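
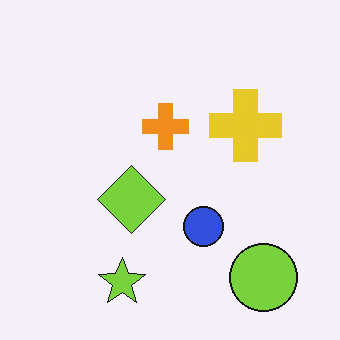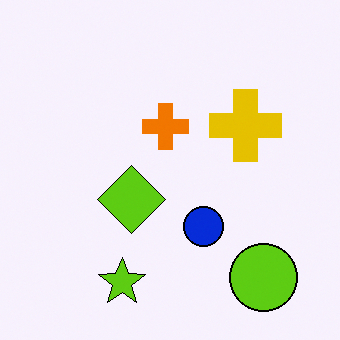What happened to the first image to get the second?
It was given slightly increased contrast.

Tones are pushed away from mid-grey across the whole image — a global contrast change.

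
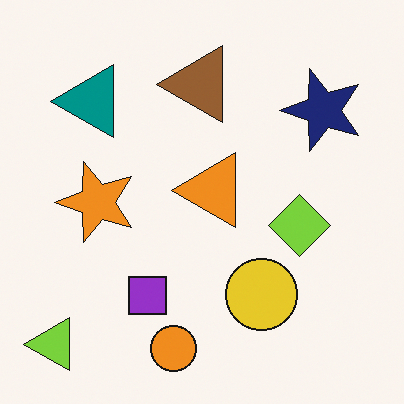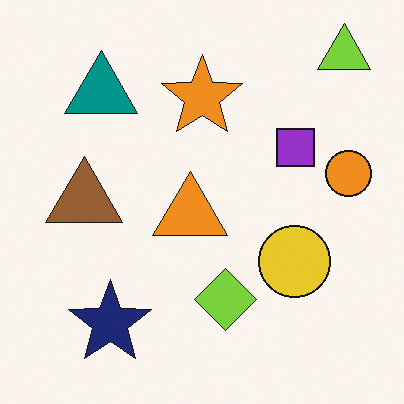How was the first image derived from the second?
The first image is the second transposed (reflected across the top-left ↔ bottom-right diagonal).

Shapes have swapped their row and column positions — what was in the top-right is now in the bottom-left — a diagonal reflection.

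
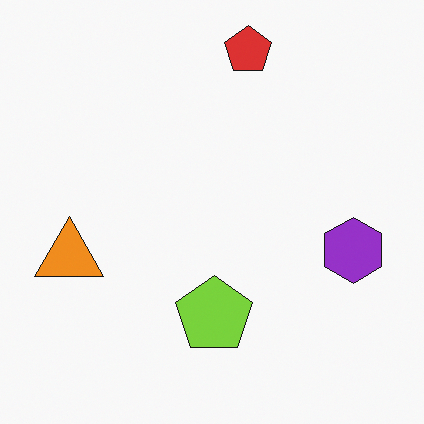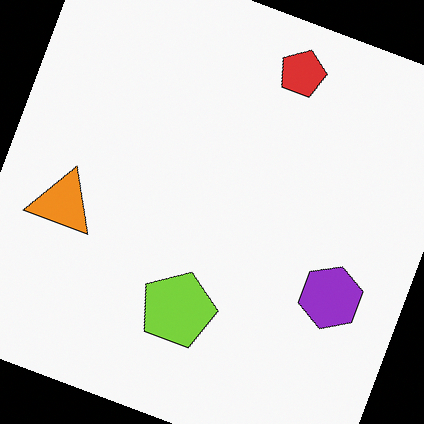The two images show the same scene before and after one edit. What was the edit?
The second image is the first rotated clockwise by a clearly visible amount.

Every shape is tilted by the same angle and the image corners show triangular fill wedges — a whole-image rotation by a non-right angle.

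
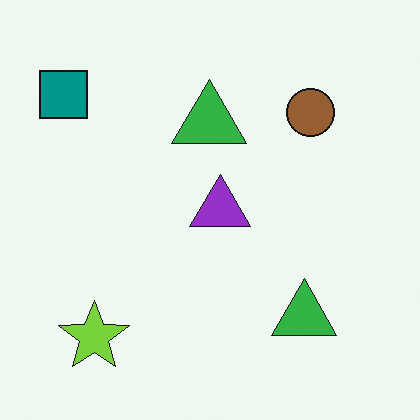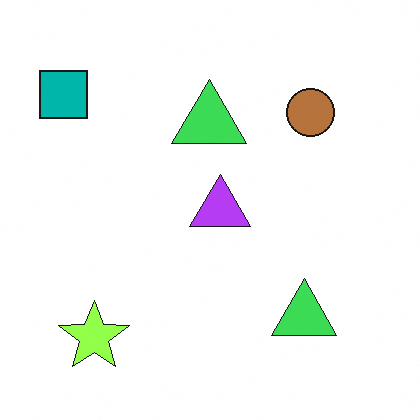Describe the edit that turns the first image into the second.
This is the original image slightly brightened.

Every pixel — background and shapes alike — is uniformly brightened.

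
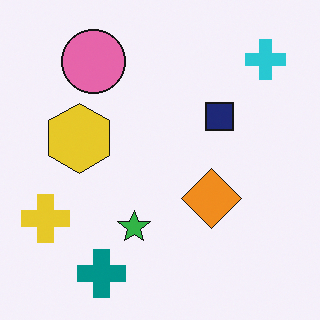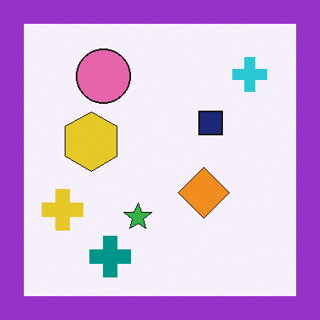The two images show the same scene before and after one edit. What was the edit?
This is the original image framed with a purple border.

A solid purple frame runs around the edge of the second image, with the content slightly shrunk inside it.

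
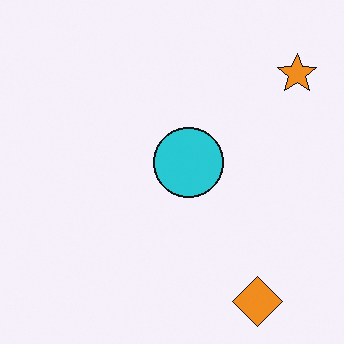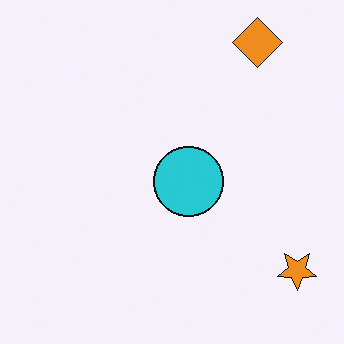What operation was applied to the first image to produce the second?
The second image is the first flipped vertically (top ↔ bottom).

The orange diamond is in the bottom-right of the first image and the top-right of the second — shapes on opposite sides of the horizontal midline have swapped in a mirror flip.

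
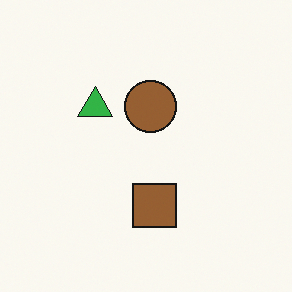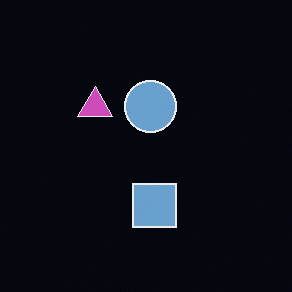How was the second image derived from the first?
The second image is the first color-inverted (negative).

The light background has become dark and every shape's color is its complement — a photographic negative.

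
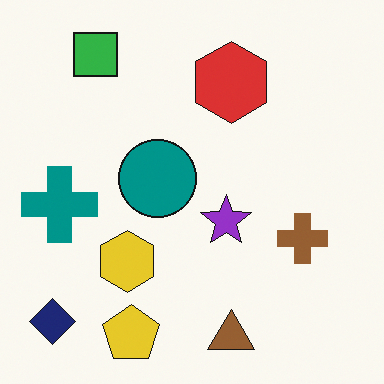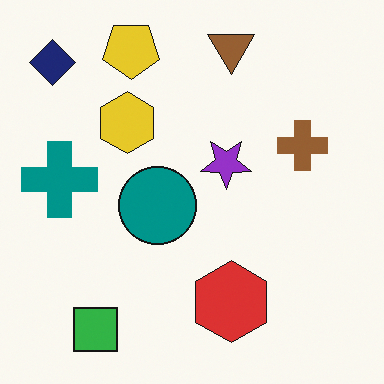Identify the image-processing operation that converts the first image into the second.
This is the original image flipped vertically (top ↔ bottom).

The brown triangle is in the bottom of the first image and the top of the second — shapes on opposite sides of the horizontal midline have swapped in a mirror flip.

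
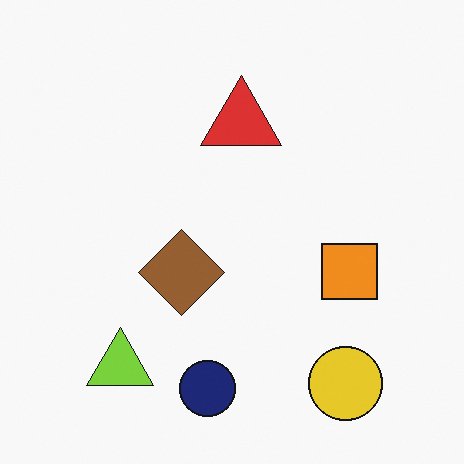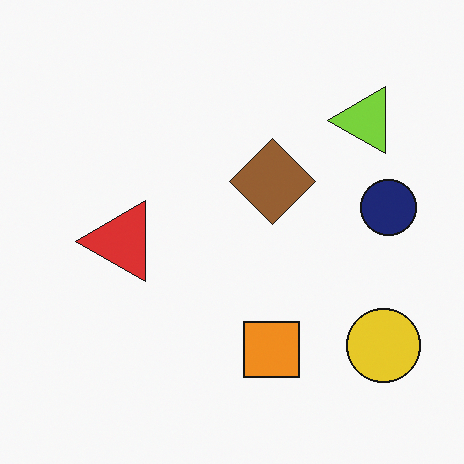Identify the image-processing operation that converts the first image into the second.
Transposed (reflected across the top-left ↔ bottom-right diagonal).

Shapes have swapped their row and column positions — what was in the top-right is now in the bottom-left — a diagonal reflection.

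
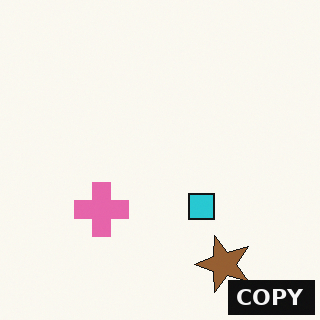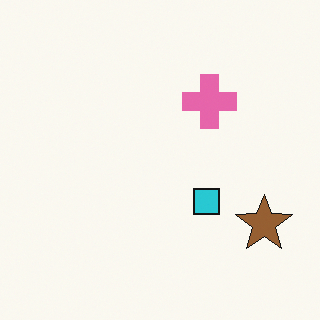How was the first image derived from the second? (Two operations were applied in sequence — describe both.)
The transformation is: transposed (reflected across the top-left ↔ bottom-right diagonal), then watermarked with the text "COPY" in the lower-right corner.

Shapes have swapped their row and column positions — what was in the top-right is now in the bottom-left — a diagonal reflection. A dark label reading "COPY" appears in the lower-right corner.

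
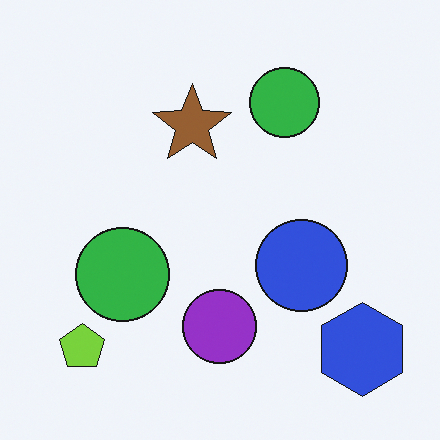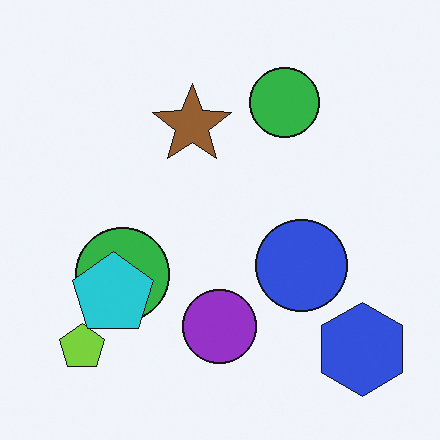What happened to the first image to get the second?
The second image is the first overlaid with an additional cyan pentagon.

A cyan pentagon appears in the second image that is absent from the first.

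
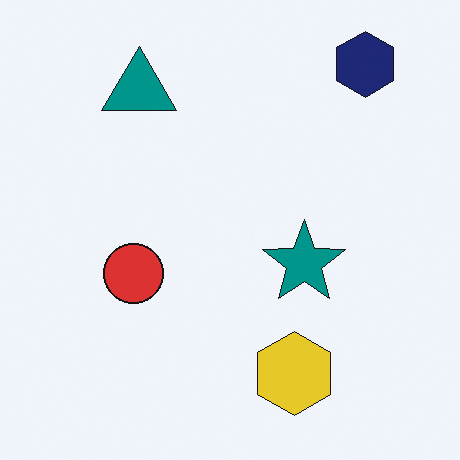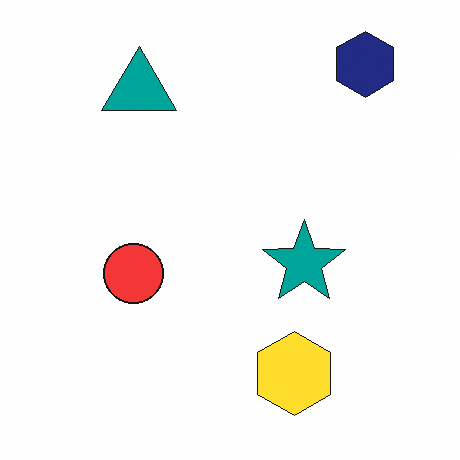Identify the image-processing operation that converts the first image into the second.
It was brightened a little.

Every pixel — background and shapes alike — is uniformly brightened.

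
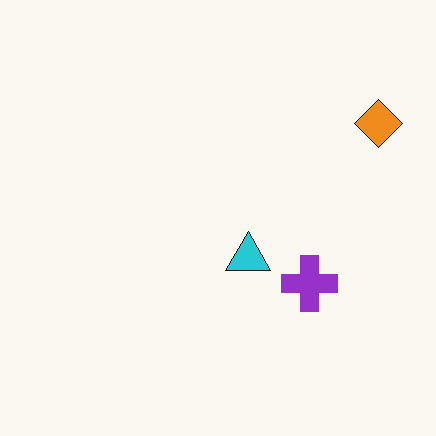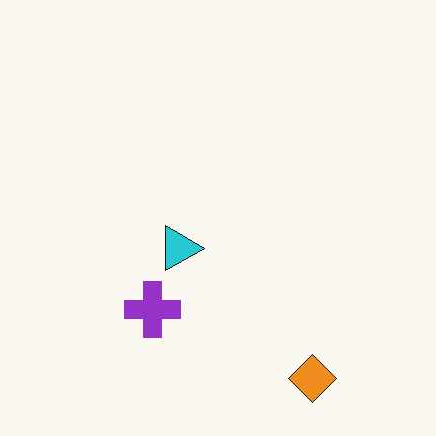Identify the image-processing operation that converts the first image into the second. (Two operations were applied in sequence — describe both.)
JPEG-compressed with visible artifacts, then rotated 90° clockwise.

Blocky 8×8 compression artifacts appear around shape edges and the flat background shows ringing — characteristic JPEG degradation. The orange diamond sits in the top-right of the first image and the bottom-right of the second — consistent with a whole-image 90° clockwise rotation.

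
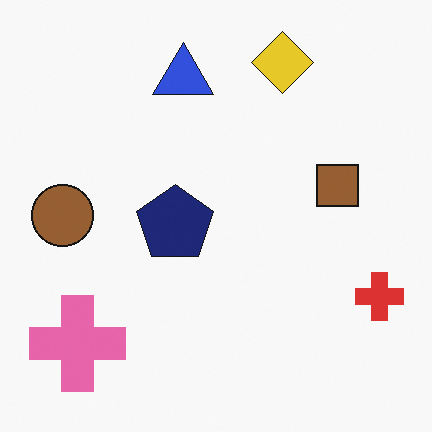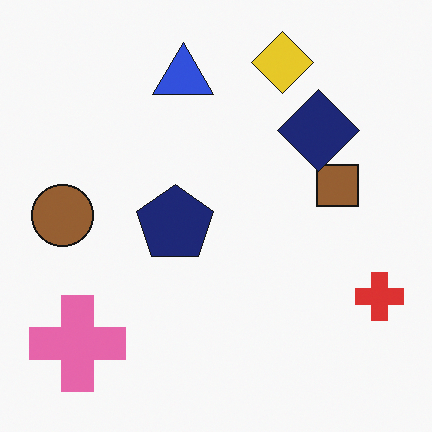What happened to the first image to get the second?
Overlaid with an additional navy diamond.

A navy diamond appears in the second image that is absent from the first.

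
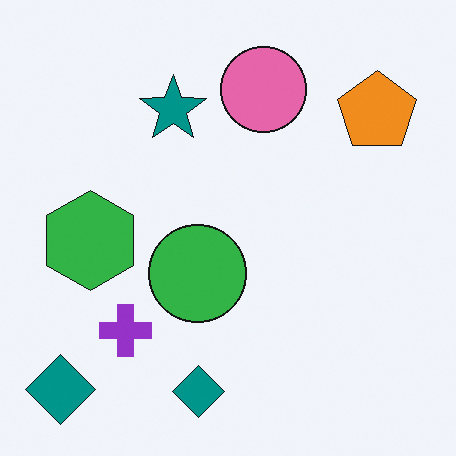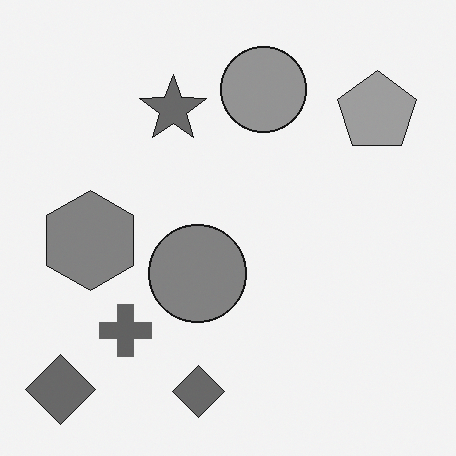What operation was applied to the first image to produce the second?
Converted to grayscale.

All color is removed — every shape is now a shade of grey.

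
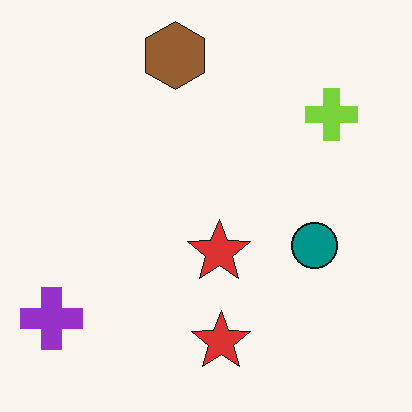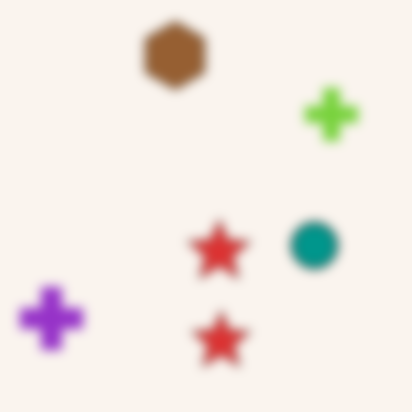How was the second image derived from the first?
The transformation is: heavily blurred.

Shape edges and outlines are uniformly softened across the whole image.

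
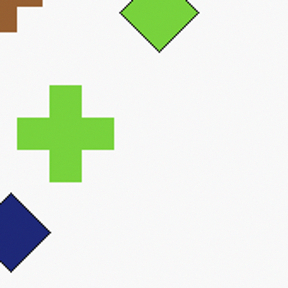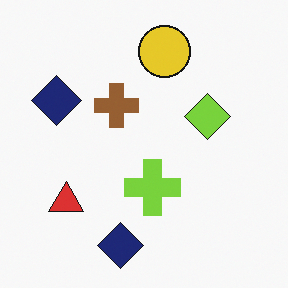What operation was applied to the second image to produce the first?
The transformation is: cropped to a noticeably smaller region and rescaled.

The visible shapes are larger and the field of view is narrower; shapes near the original edges may be partly or wholly outside the frame — a crop-and-rescale.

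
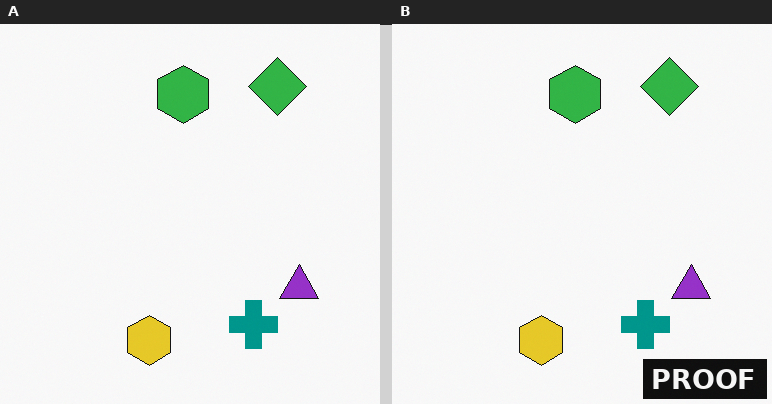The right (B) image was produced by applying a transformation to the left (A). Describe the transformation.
This is the original image watermarked with the text "PROOF" in the lower-right corner.

A dark label reading "PROOF" appears in the lower-right corner.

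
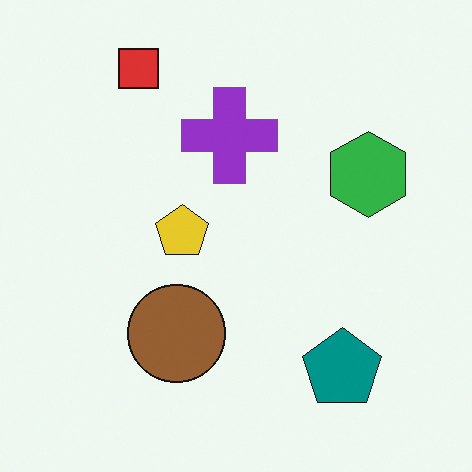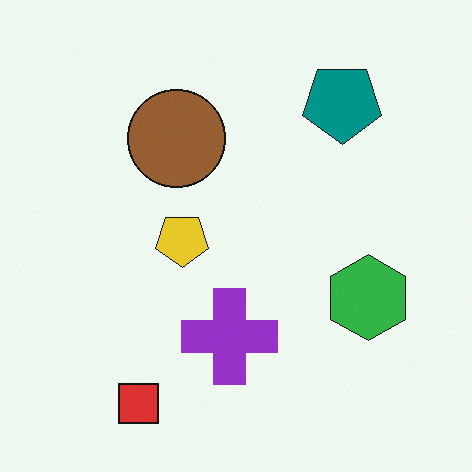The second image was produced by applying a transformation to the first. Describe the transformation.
The transformation is: flipped vertically (top ↔ bottom).

The red square is in the top-left of the first image and the bottom-left of the second — shapes on opposite sides of the horizontal midline have swapped in a mirror flip.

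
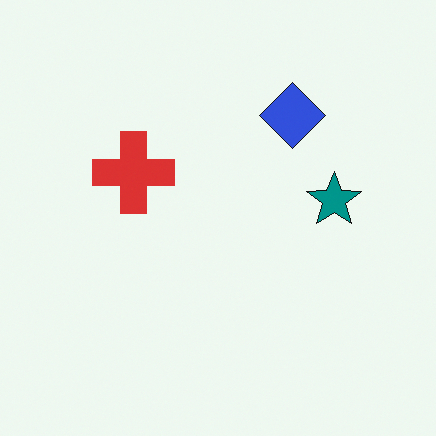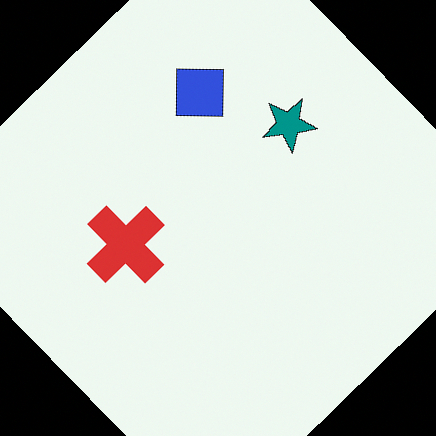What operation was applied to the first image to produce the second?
The second image is the first rotated counter-clockwise by a large amount — several tens of degrees.

Every shape is tilted by the same angle and the image corners show triangular fill wedges — a whole-image rotation by a non-right angle.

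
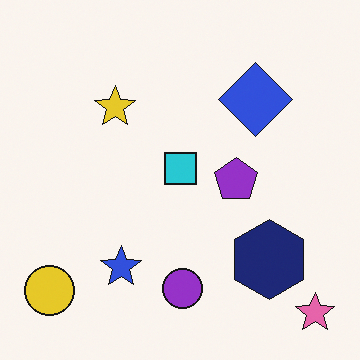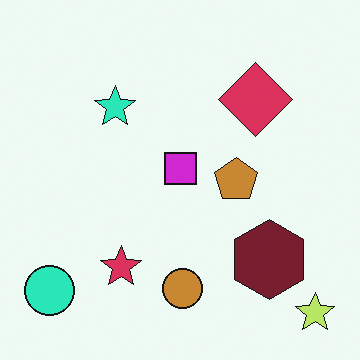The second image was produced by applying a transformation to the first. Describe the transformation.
The transformation is: hue-shifted noticeably.

Every shape's color has rotated by the same amount around the hue wheel — a uniform hue shift.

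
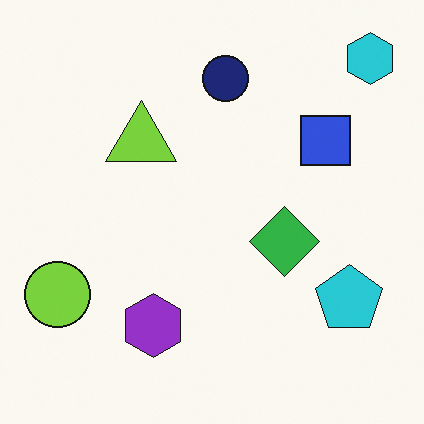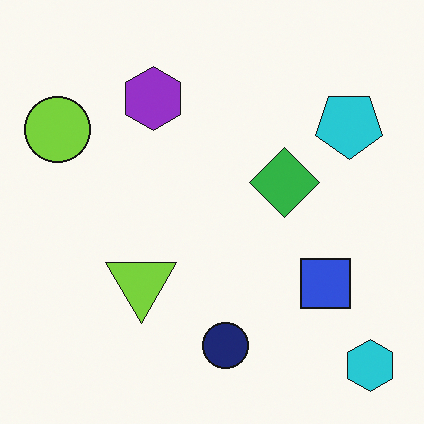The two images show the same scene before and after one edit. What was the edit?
The transformation is: flipped vertically (top ↔ bottom).

The cyan hexagon is in the top-right of the first image and the bottom-right of the second — shapes on opposite sides of the horizontal midline have swapped in a mirror flip.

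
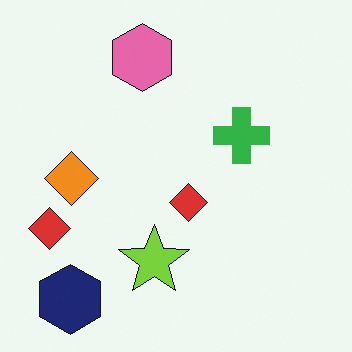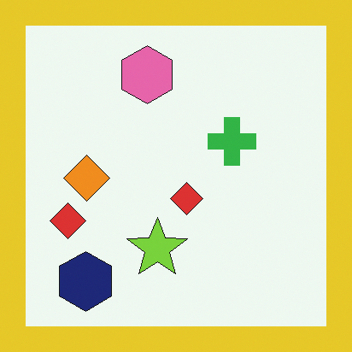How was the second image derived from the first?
The image was framed with a yellow border.

A solid yellow frame runs around the edge of the second image, with the content slightly shrunk inside it.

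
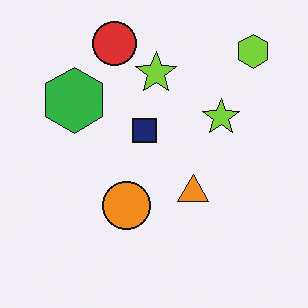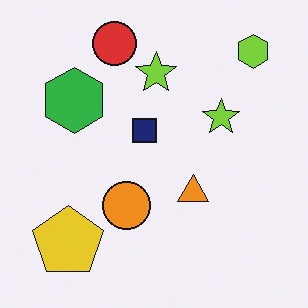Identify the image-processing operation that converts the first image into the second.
It was overlaid with an additional yellow pentagon.

A yellow pentagon appears in the second image that is absent from the first.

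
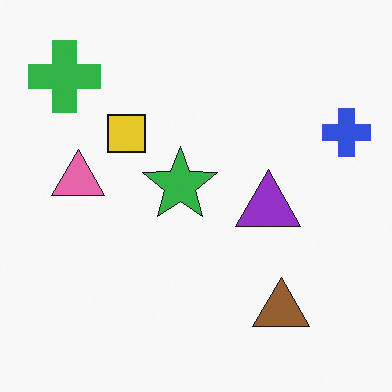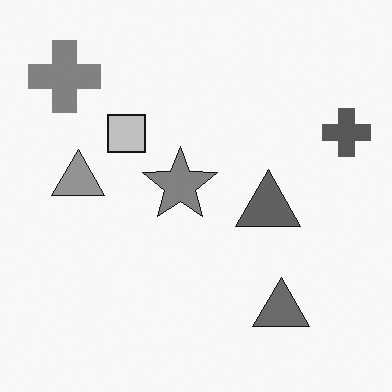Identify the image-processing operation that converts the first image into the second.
Converted to grayscale.

All color is removed — every shape is now a shade of grey.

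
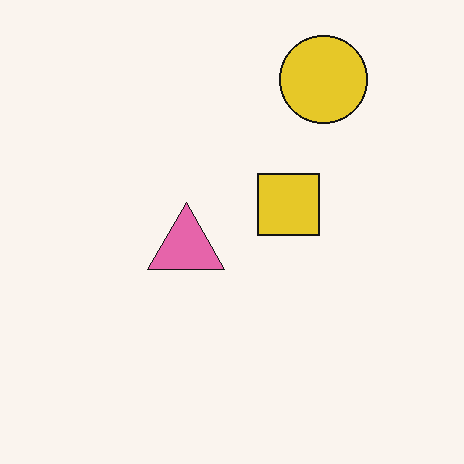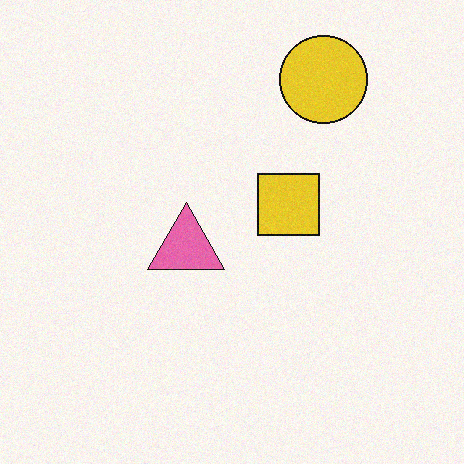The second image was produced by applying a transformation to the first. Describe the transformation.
This is the original image degraded with a light layer of grain.

Random speckle covers the whole image, including the flat background.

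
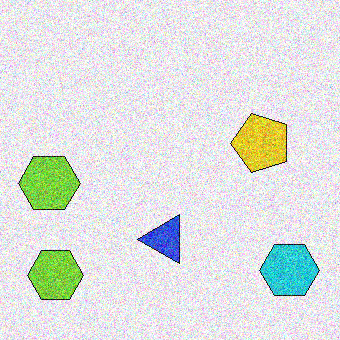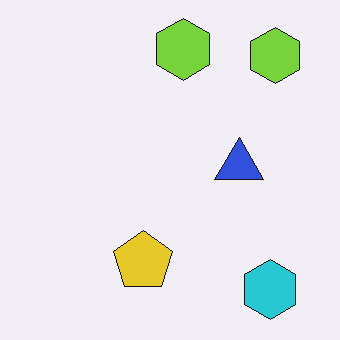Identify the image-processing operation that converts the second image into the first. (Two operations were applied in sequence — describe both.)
The first image is the second degraded with strong gaussian noise, then transposed (reflected across the top-left ↔ bottom-right diagonal).

Random speckle covers the whole image, including the flat background. Shapes have swapped their row and column positions — what was in the top-right is now in the bottom-left — a diagonal reflection.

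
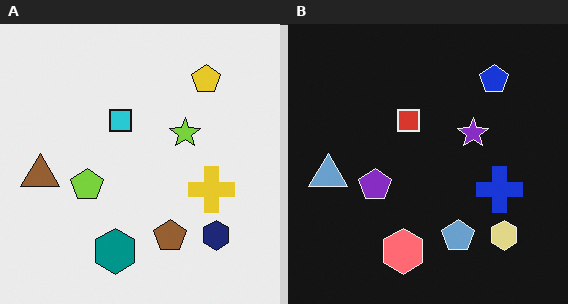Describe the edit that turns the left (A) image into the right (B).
The right (B) image is the left (A) color-inverted (negative).

The light background has become dark and every shape's color is its complement — a photographic negative.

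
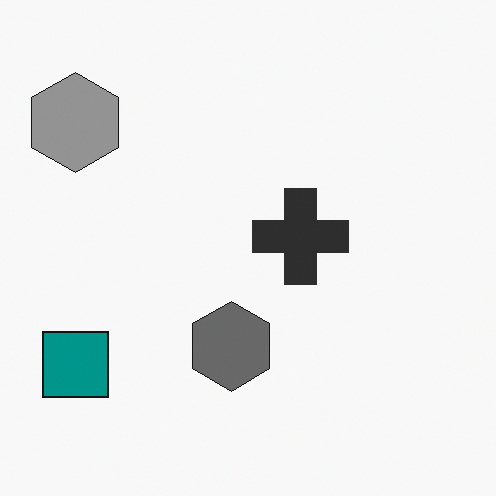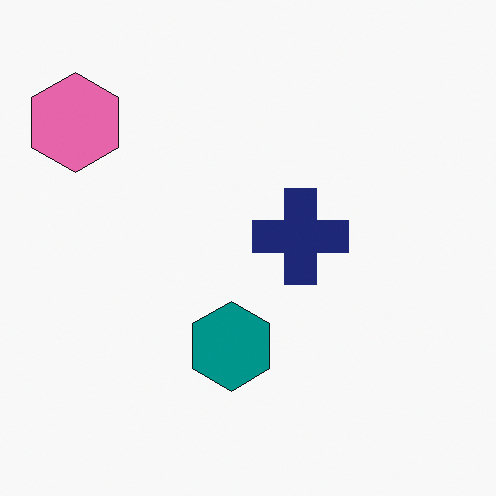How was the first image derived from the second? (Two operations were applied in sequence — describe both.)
The image was converted to grayscale, then overlaid with an additional teal square.

All color is removed — every shape is now a shade of grey. A teal square appears in the first image that is absent from the second.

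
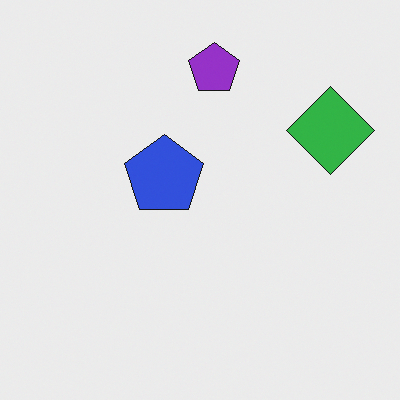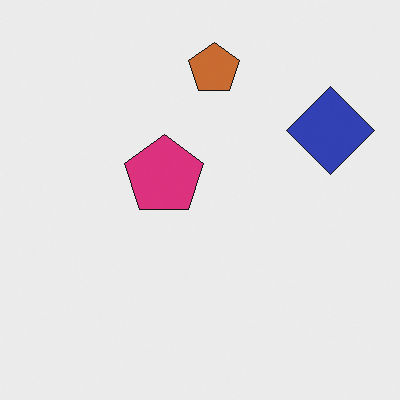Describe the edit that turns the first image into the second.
This is the original image hue-shifted noticeably.

Every shape's color has rotated by the same amount around the hue wheel — a uniform hue shift.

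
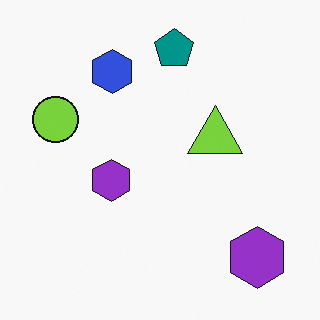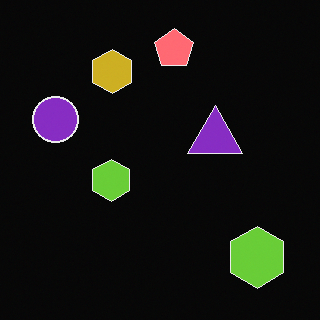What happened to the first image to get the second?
The transformation is: color-inverted (negative).

The light background has become dark and every shape's color is its complement — a photographic negative.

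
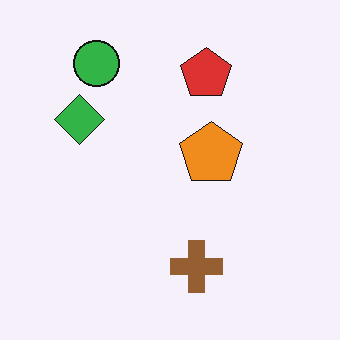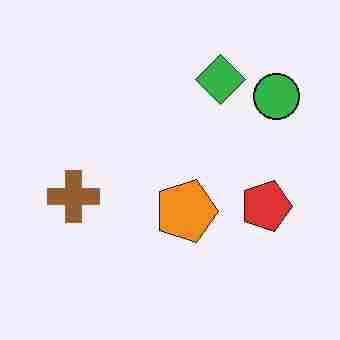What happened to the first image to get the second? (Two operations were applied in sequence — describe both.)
Rotated 90° clockwise, then heavily JPEG-compressed with obvious blocking artifacts.

The green circle sits in the top-left of the first image and the top-right of the second — consistent with a whole-image 90° clockwise rotation. Blocky 8×8 compression artifacts appear around shape edges and the flat background shows ringing — characteristic JPEG degradation.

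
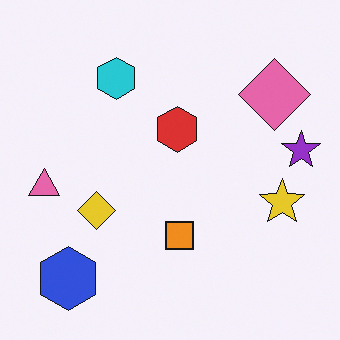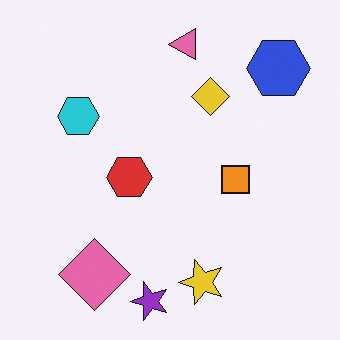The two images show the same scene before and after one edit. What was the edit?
This is the original image transposed (reflected across the top-left ↔ bottom-right diagonal).

Shapes have swapped their row and column positions — what was in the top-right is now in the bottom-left — a diagonal reflection.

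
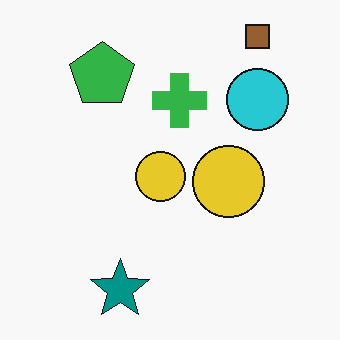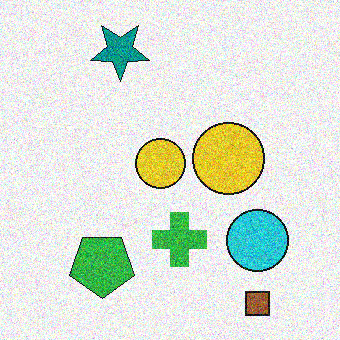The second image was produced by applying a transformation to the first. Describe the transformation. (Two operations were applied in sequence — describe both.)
The second image is the first degraded with strong gaussian noise, then flipped vertically (top ↔ bottom).

Random speckle covers the whole image, including the flat background. The brown square is in the top-right of the first image and the bottom-right of the second — shapes on opposite sides of the horizontal midline have swapped in a mirror flip.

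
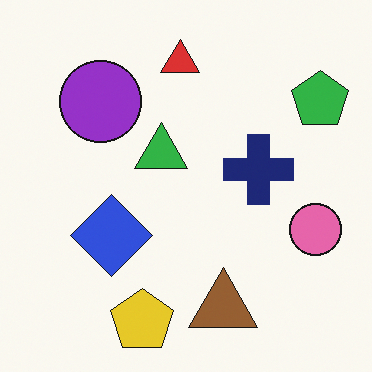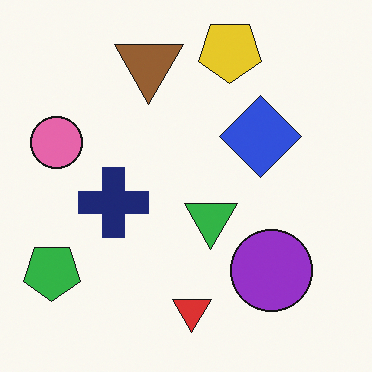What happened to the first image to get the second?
The second image is the first rotated 180°.

The green pentagon sits in the top-right of the first image and the bottom-left of the second — consistent with a whole-image 180° rotation.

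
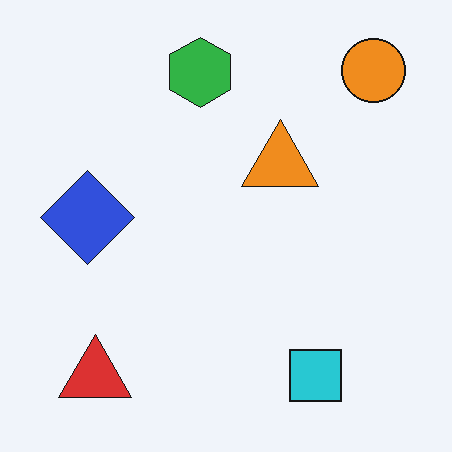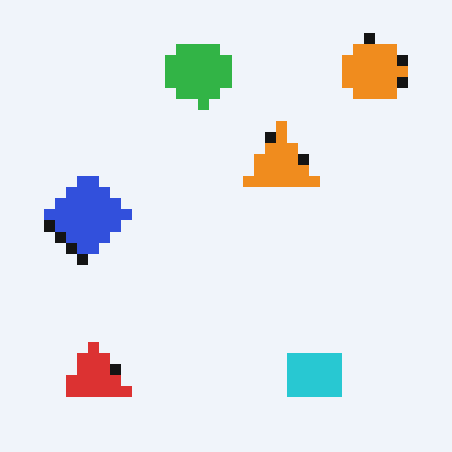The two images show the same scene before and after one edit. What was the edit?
Coarsely pixelated.

Shapes are reduced to large square blocks; fine edges and outlines are lost — a downscale-then-upscale (mosaic) effect.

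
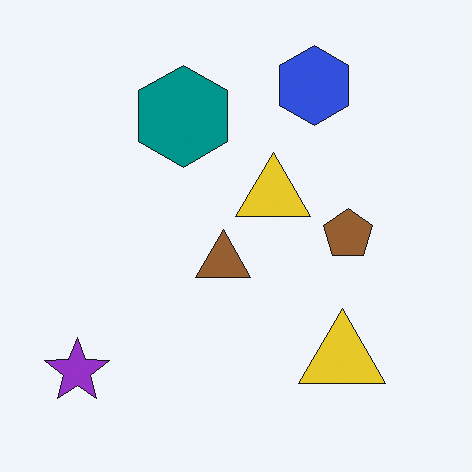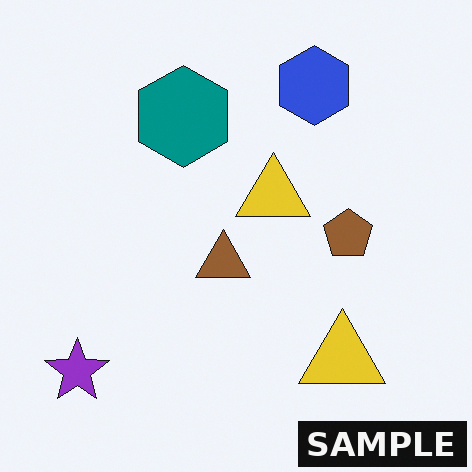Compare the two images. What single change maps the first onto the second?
The image was watermarked with the text "SAMPLE" in the lower-right corner.

A dark label reading "SAMPLE" appears in the lower-right corner.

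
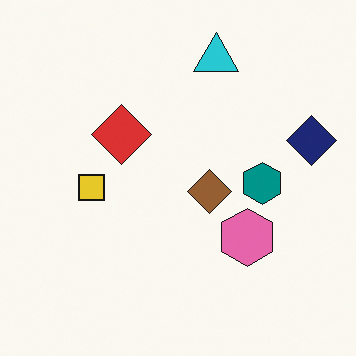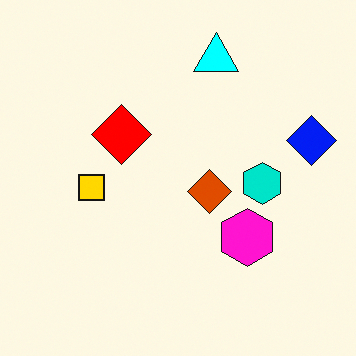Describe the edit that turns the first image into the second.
The image was made much more vivid (saturation change).

All colors are more vivid — a global saturation change.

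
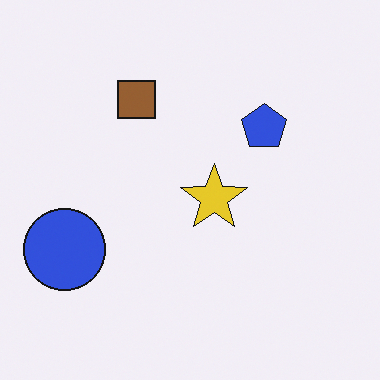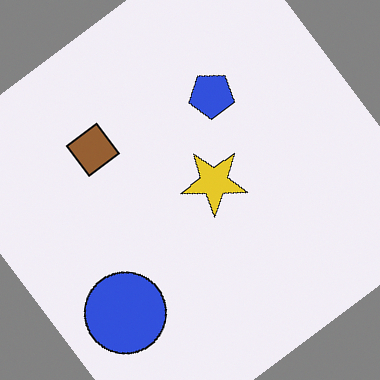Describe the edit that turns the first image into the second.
This is the original image rotated counter-clockwise by a large amount — several tens of degrees.

Every shape is tilted by the same angle and the image corners show triangular fill wedges — a whole-image rotation by a non-right angle.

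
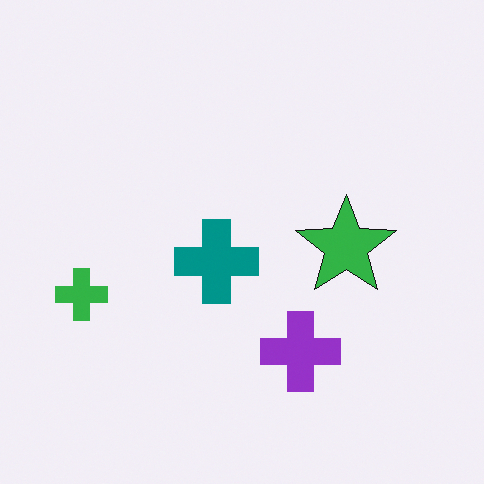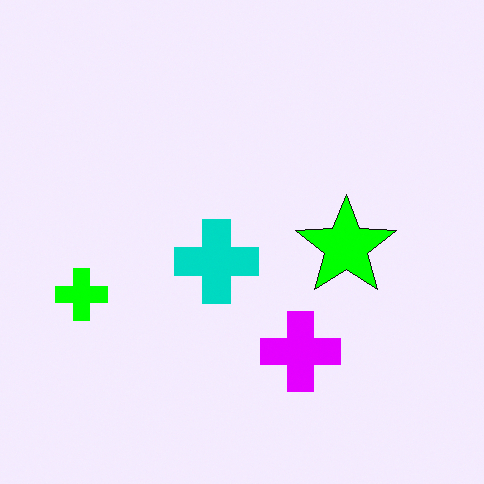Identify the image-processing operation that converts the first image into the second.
Made much more vivid (saturation change).

All colors are more vivid — a global saturation change.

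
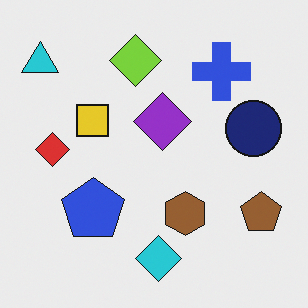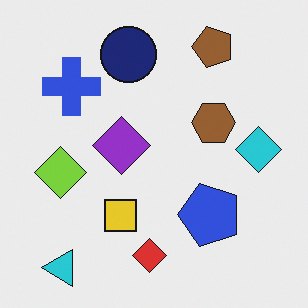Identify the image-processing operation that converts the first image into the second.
The image was rotated 90° counter-clockwise.

The cyan triangle sits in the top-left of the first image and the bottom-left of the second — consistent with a whole-image 90° counter-clockwise rotation.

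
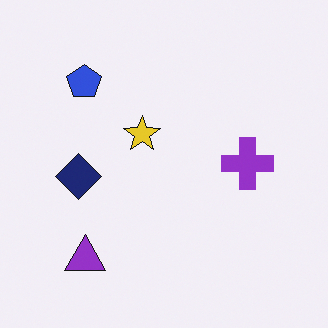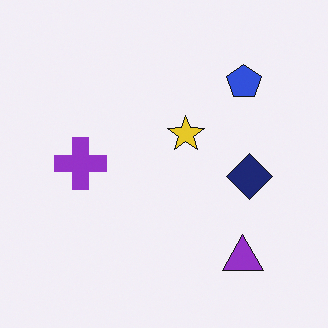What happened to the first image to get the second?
This is the original image flipped horizontally (left ↔ right).

The navy diamond is in the left of the first image and the right of the second — shapes on opposite sides of the vertical midline have swapped in a mirror flip.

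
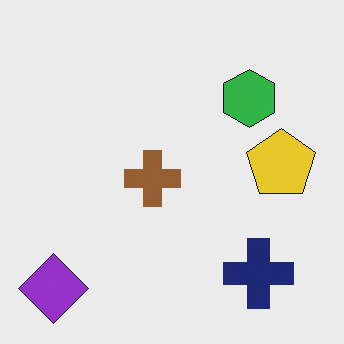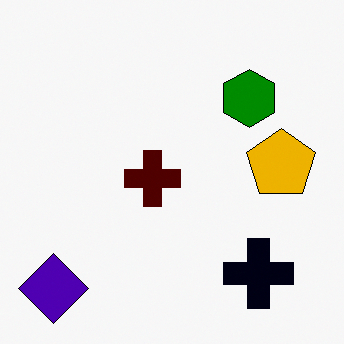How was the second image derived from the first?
This is the original image boosted in contrast.

Tones are pushed away from mid-grey across the whole image — a global contrast change.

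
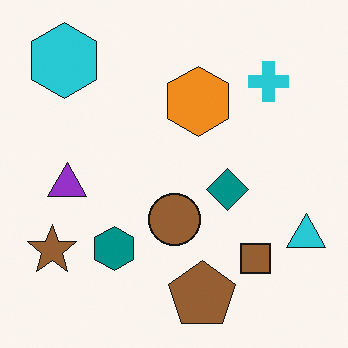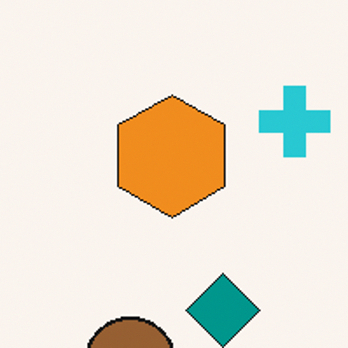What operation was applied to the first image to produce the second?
The transformation is: cropped tightly and scaled back up.

The visible shapes are larger and the field of view is narrower; shapes near the original edges may be partly or wholly outside the frame — a crop-and-rescale.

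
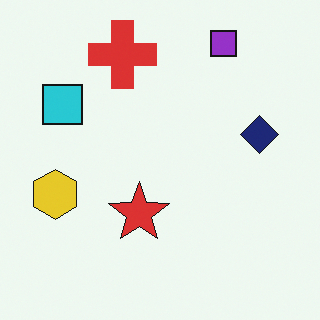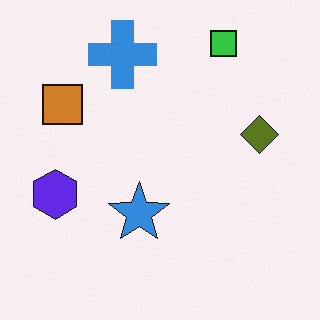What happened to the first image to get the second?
The transformation is: hue-shifted by a large amount.

Every shape's color has rotated by the same amount around the hue wheel — a uniform hue shift.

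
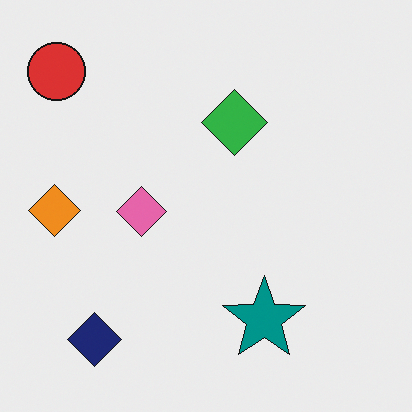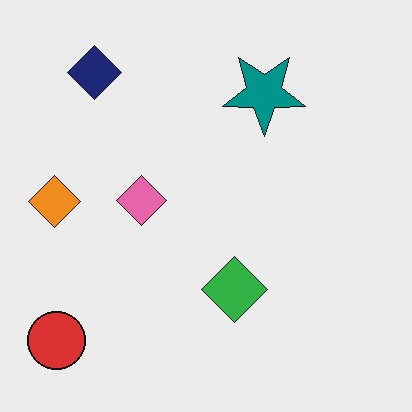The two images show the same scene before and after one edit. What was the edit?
This is the original image flipped vertically (top ↔ bottom).

The red circle is in the top-left of the first image and the bottom-left of the second — shapes on opposite sides of the horizontal midline have swapped in a mirror flip.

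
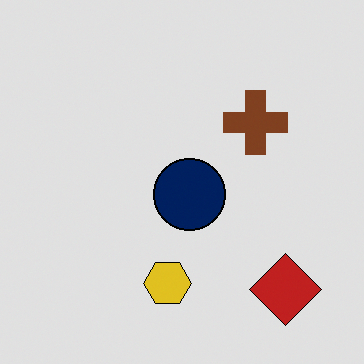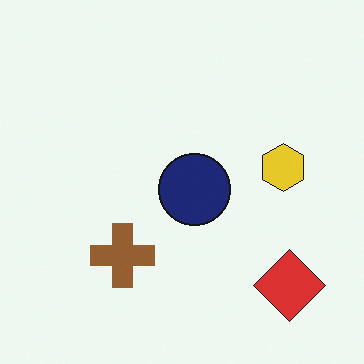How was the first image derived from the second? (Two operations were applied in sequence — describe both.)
The first image is the second moderately posterized, then transposed (reflected across the top-left ↔ bottom-right diagonal).

Each flat color has snapped to a coarser quantized level — most visibly, the near-white background has dropped to a flat grey. Shapes have swapped their row and column positions — what was in the top-right is now in the bottom-left — a diagonal reflection.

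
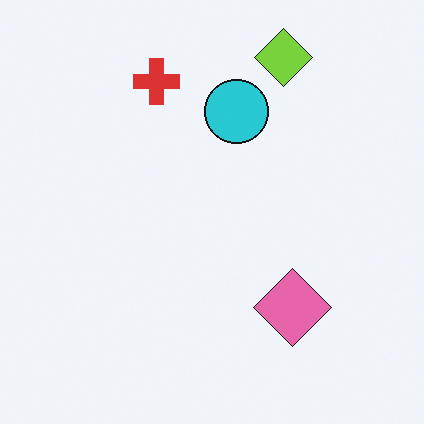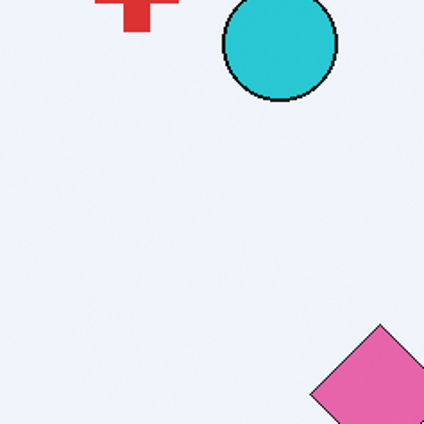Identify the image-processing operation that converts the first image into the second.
The transformation is: cropped tightly and scaled back up.

The visible shapes are larger and the field of view is narrower; shapes near the original edges may be partly or wholly outside the frame — a crop-and-rescale.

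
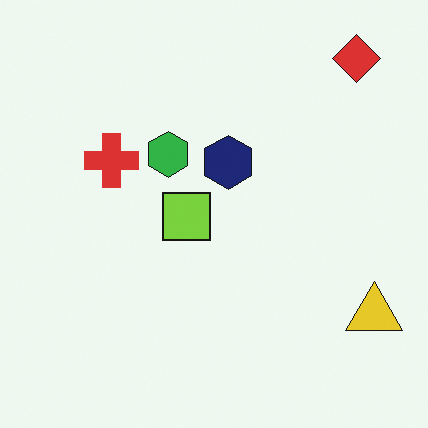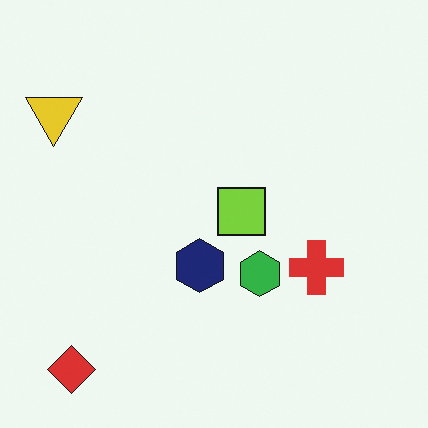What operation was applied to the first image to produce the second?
The transformation is: rotated 180°.

The red diamond sits in the top-right of the first image and the bottom-left of the second — consistent with a whole-image 180° rotation.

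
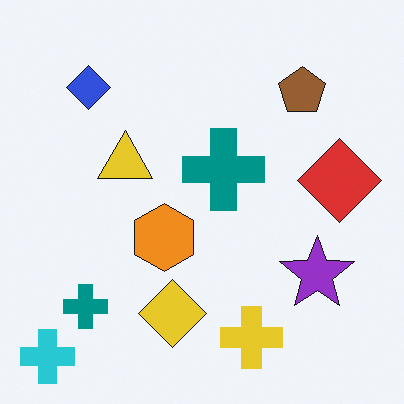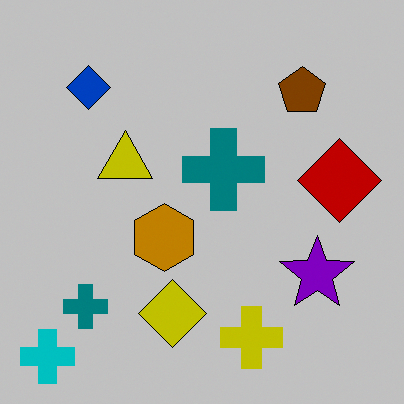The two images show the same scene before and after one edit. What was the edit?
Aggressively posterized.

Each flat color has snapped to a coarser quantized level — most visibly, the near-white background has dropped to a flat grey.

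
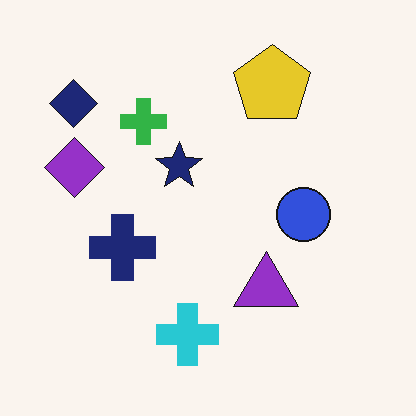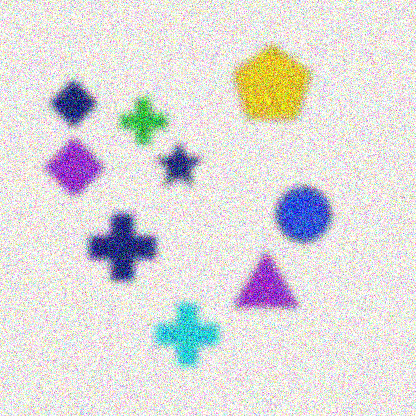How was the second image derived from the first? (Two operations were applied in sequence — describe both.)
The image was moderately blurred, then degraded with strong gaussian noise.

Shape edges and outlines are uniformly softened across the whole image. Random speckle covers the whole image, including the flat background.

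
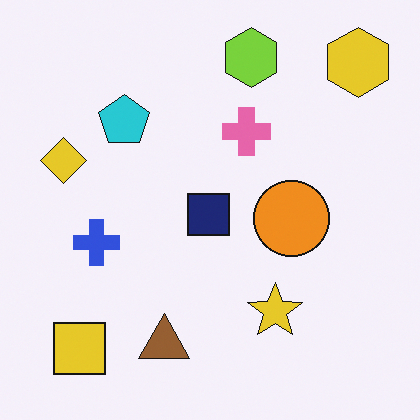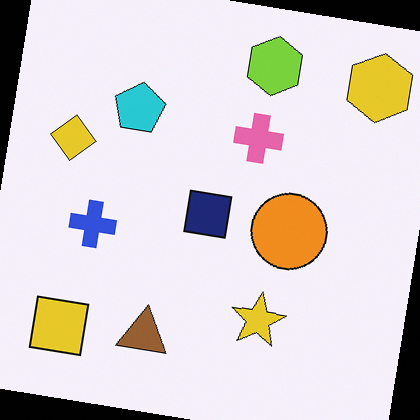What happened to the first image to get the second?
This is the original image rotated clockwise by a small amount.

Every shape is tilted by the same angle and the image corners show triangular fill wedges — a whole-image rotation by a non-right angle.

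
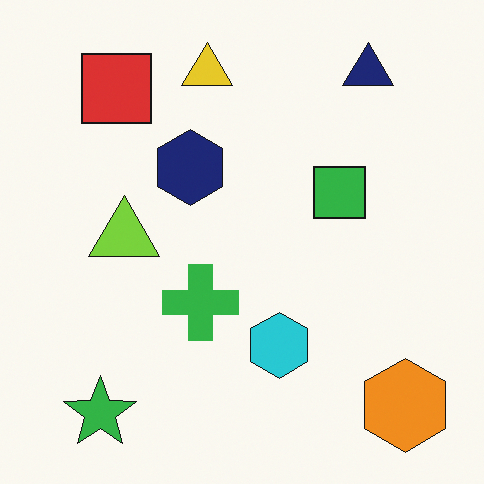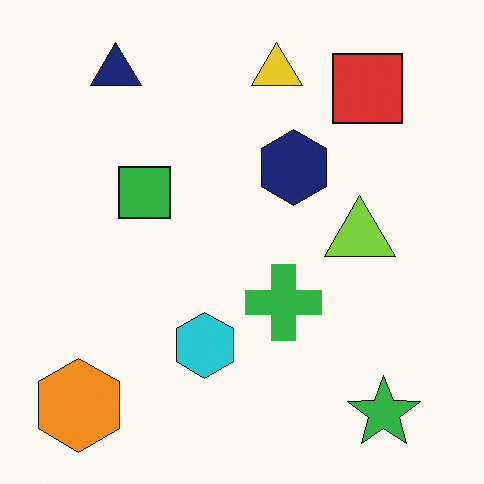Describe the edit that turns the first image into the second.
It was flipped horizontally (left ↔ right).

The orange hexagon is in the bottom-right of the first image and the bottom-left of the second — shapes on opposite sides of the vertical midline have swapped in a mirror flip.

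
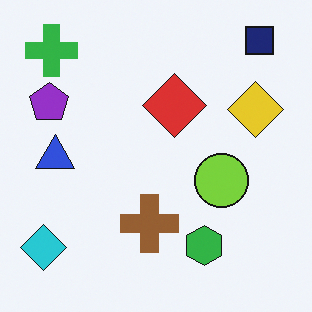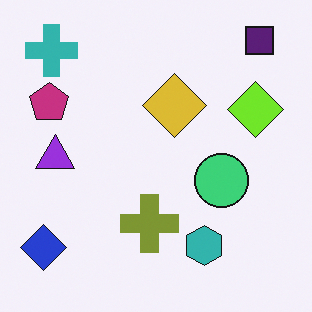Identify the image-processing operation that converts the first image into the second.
The transformation is: hue-shifted by a small amount.

Every shape's color has rotated by the same amount around the hue wheel — a uniform hue shift.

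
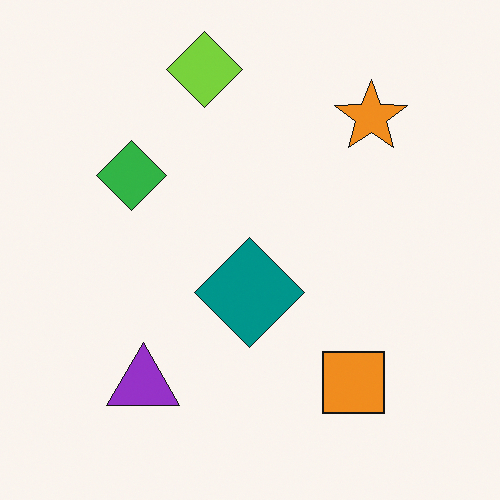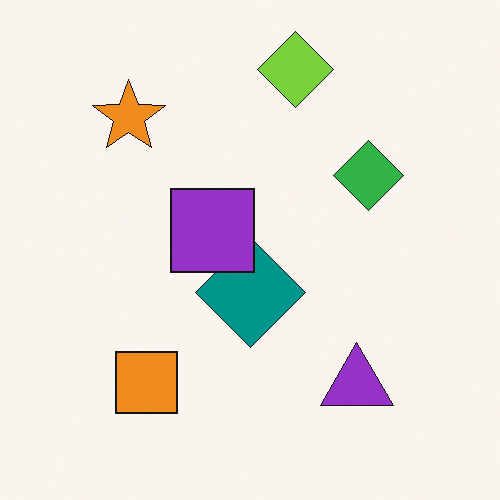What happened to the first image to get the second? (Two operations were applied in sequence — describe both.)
The second image is the first flipped horizontally (left ↔ right), then overlaid with an additional purple square.

The orange star is in the top-right of the first image and the top-left of the second — shapes on opposite sides of the vertical midline have swapped in a mirror flip. A purple square appears in the second image that is absent from the first.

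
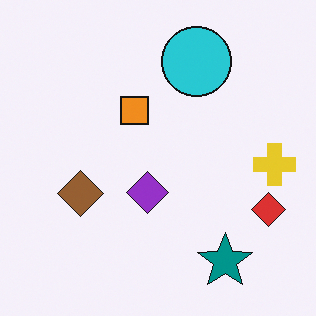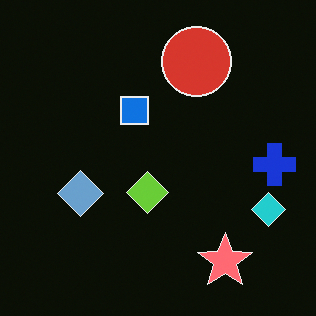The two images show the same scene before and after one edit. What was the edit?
The second image is the first color-inverted (negative).

The light background has become dark and every shape's color is its complement — a photographic negative.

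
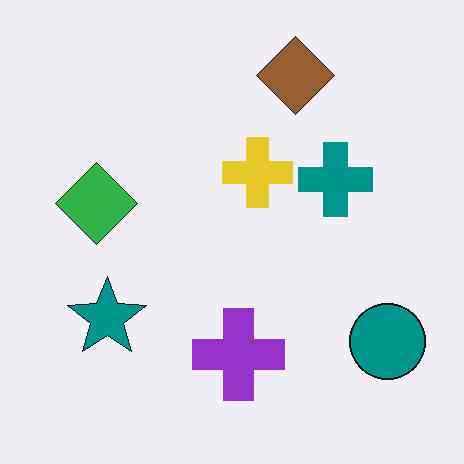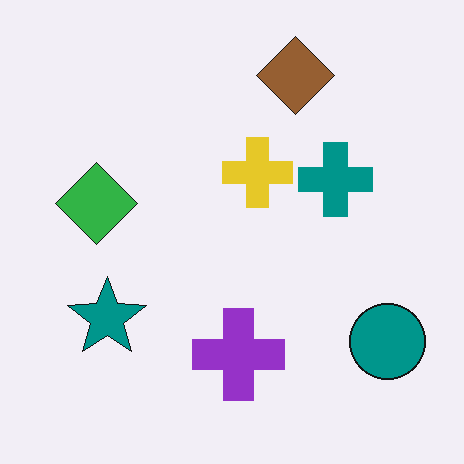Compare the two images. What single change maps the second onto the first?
JPEG-compressed with visible artifacts.

Blocky 8×8 compression artifacts appear around shape edges and the flat background shows ringing — characteristic JPEG degradation.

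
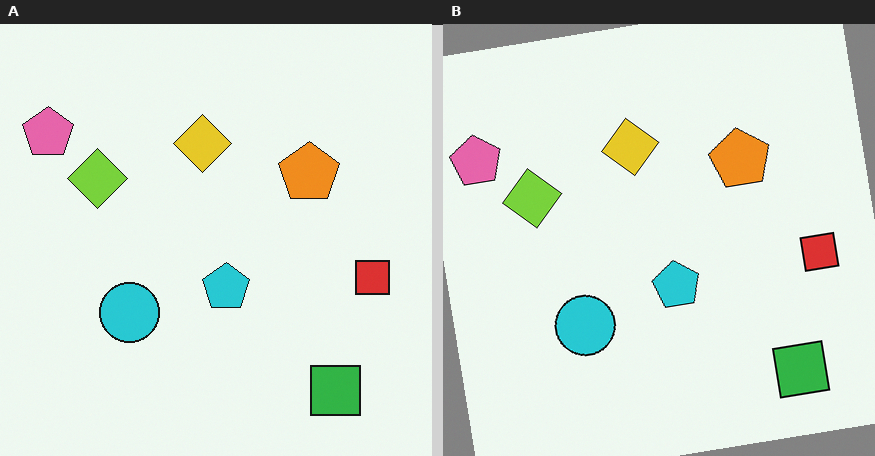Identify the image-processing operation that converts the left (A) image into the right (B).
The transformation is: rotated counter-clockwise by a small amount.

Every shape is tilted by the same angle and the image corners show triangular fill wedges — a whole-image rotation by a non-right angle.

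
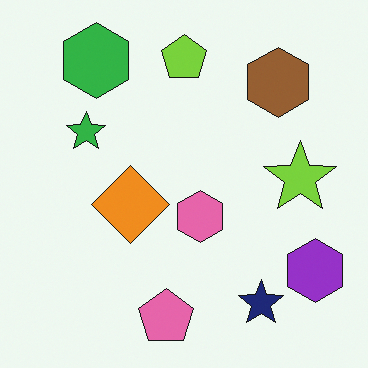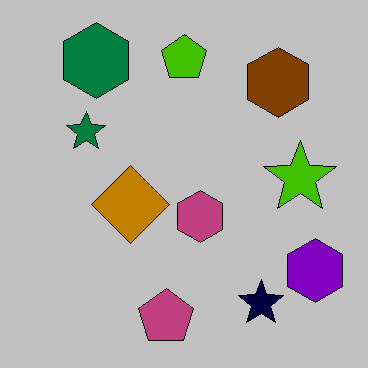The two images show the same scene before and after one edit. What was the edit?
The image was aggressively posterized.

Each flat color has snapped to a coarser quantized level — most visibly, the near-white background has dropped to a flat grey.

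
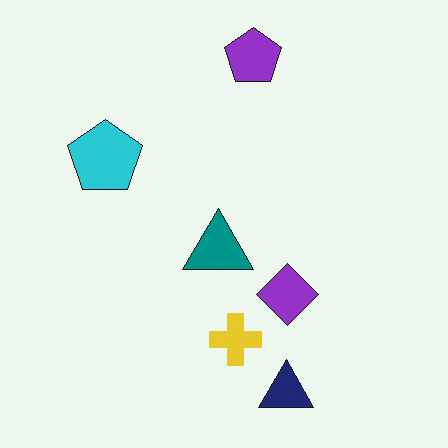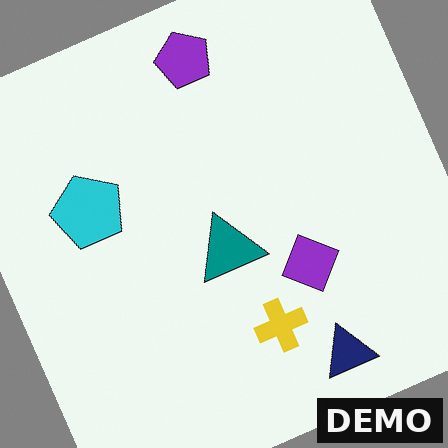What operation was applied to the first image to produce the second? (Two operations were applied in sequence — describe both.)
It was rotated counter-clockwise by a moderate amount, then watermarked with the text "DEMO" in the lower-right corner.

Every shape is tilted by the same angle and the image corners show triangular fill wedges — a whole-image rotation by a non-right angle. A dark label reading "DEMO" appears in the lower-right corner.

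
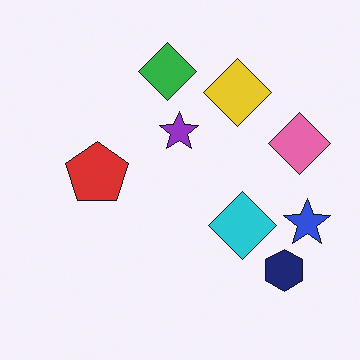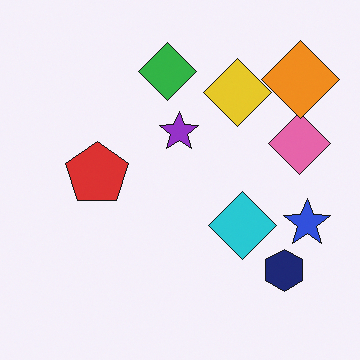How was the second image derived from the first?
This is the original image overlaid with an additional orange diamond.

An orange diamond appears in the second image that is absent from the first.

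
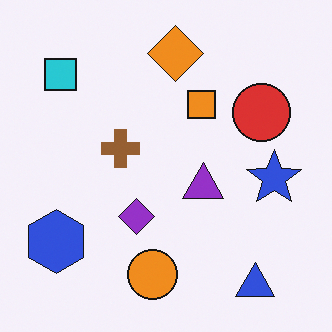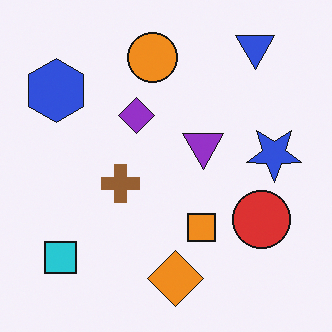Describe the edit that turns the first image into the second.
The image was flipped vertically (top ↔ bottom).

The blue triangle is in the bottom-right of the first image and the top-right of the second — shapes on opposite sides of the horizontal midline have swapped in a mirror flip.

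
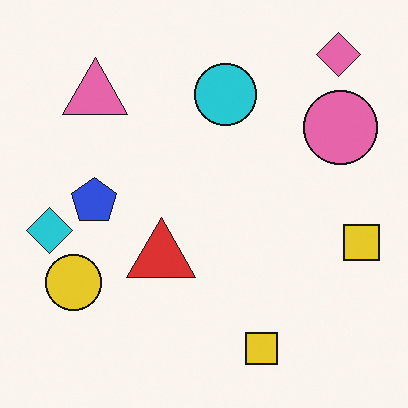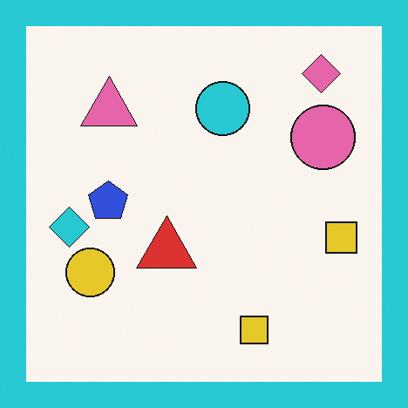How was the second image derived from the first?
The transformation is: framed with a cyan border.

A solid cyan frame runs around the edge of the second image, with the content slightly shrunk inside it.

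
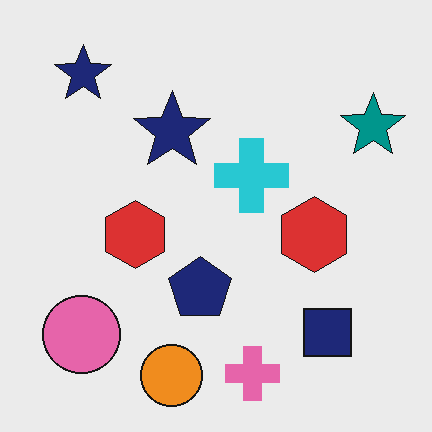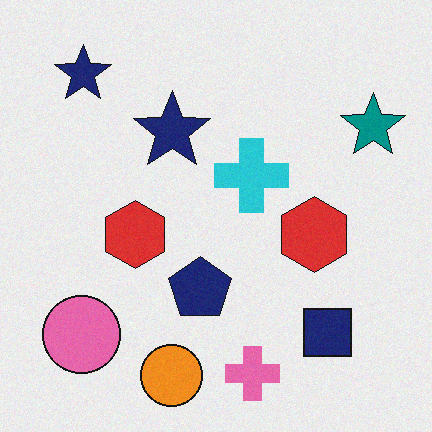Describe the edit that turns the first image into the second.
The transformation is: degraded with light additive noise.

Random speckle covers the whole image, including the flat background.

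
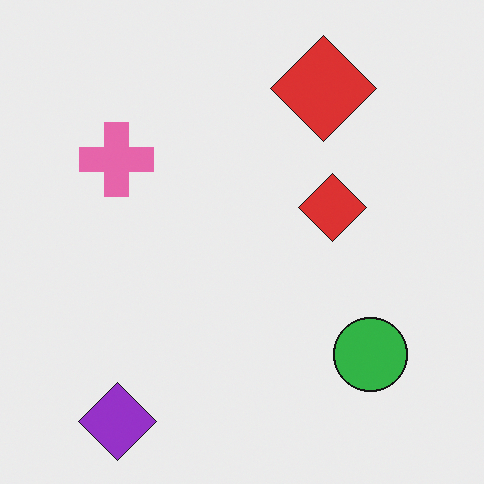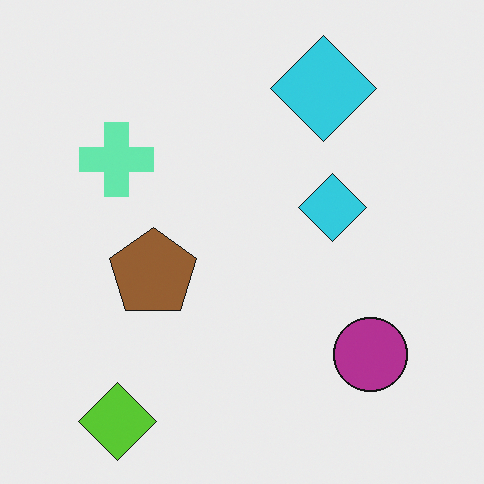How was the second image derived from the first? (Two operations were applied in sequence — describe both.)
It was hue-shifted through roughly half the color wheel, then overlaid with an additional brown pentagon.

Every shape's color has rotated by the same amount around the hue wheel — a uniform hue shift. A brown pentagon appears in the second image that is absent from the first.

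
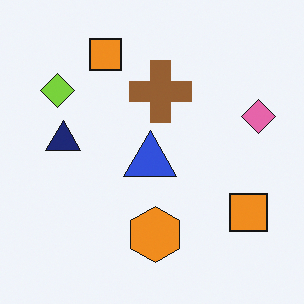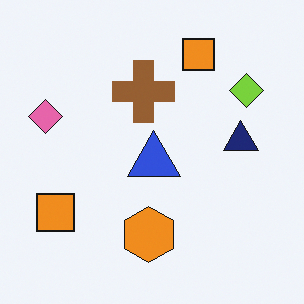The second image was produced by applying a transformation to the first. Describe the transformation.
The transformation is: flipped horizontally (left ↔ right).

The pink diamond is in the right of the first image and the left of the second — shapes on opposite sides of the vertical midline have swapped in a mirror flip.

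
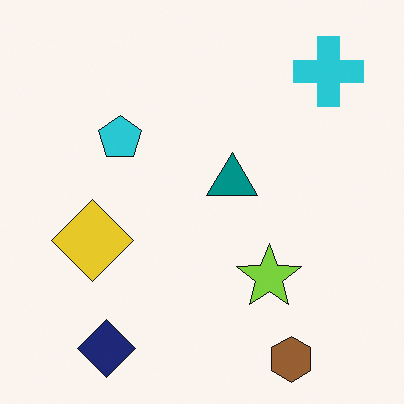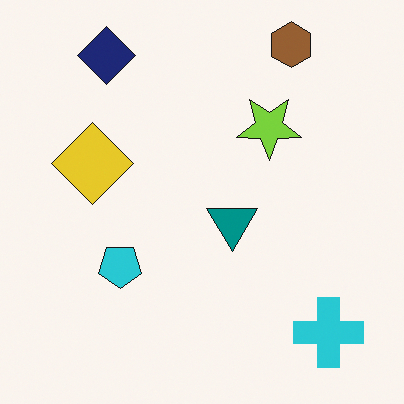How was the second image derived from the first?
Flipped vertically (top ↔ bottom).

The brown hexagon is in the bottom-right of the first image and the top-right of the second — shapes on opposite sides of the horizontal midline have swapped in a mirror flip.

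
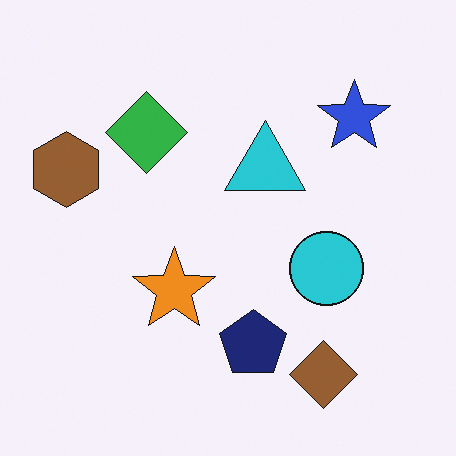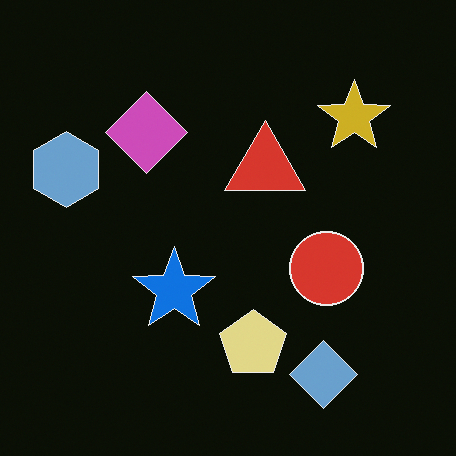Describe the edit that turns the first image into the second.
The image was color-inverted (negative).

The light background has become dark and every shape's color is its complement — a photographic negative.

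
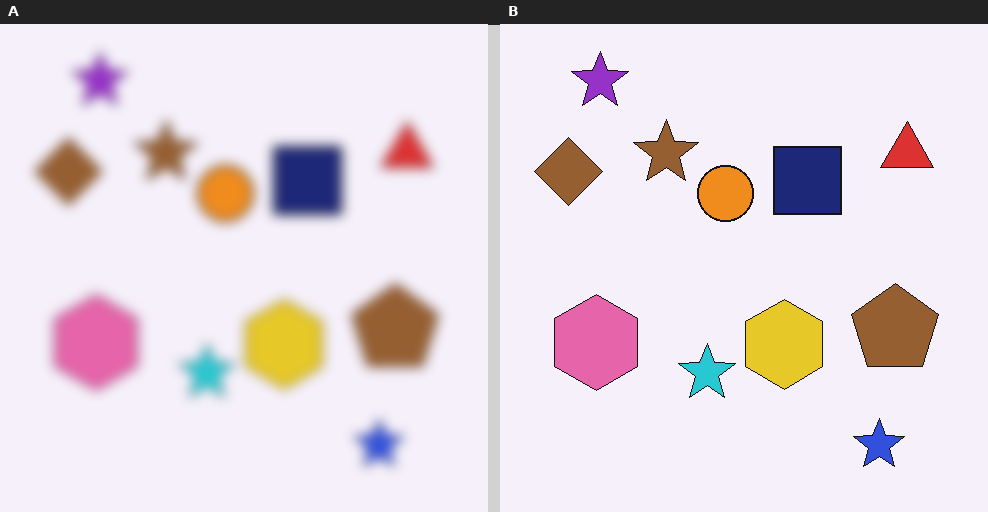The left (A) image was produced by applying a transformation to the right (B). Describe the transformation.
Strongly gaussian-blurred.

Shape edges and outlines are uniformly softened across the whole image.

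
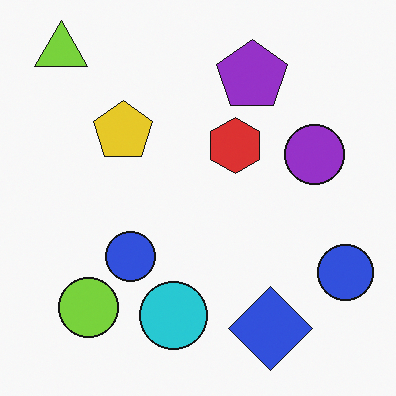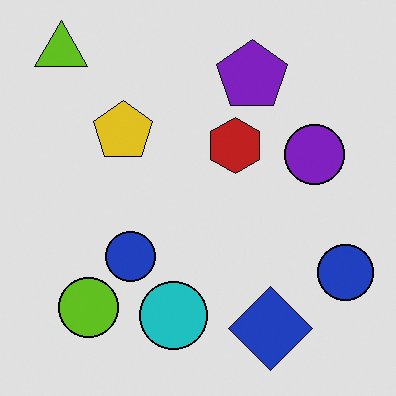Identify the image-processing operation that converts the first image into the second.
This is the original image moderately posterized.

Each flat color has snapped to a coarser quantized level — most visibly, the near-white background has dropped to a flat grey.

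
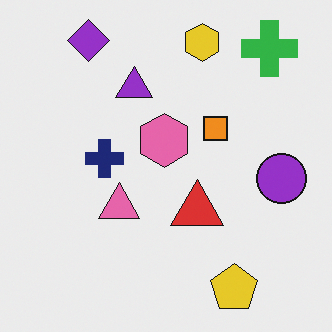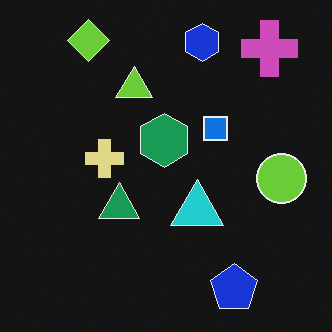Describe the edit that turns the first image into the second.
The second image is the first color-inverted (negative).

The light background has become dark and every shape's color is its complement — a photographic negative.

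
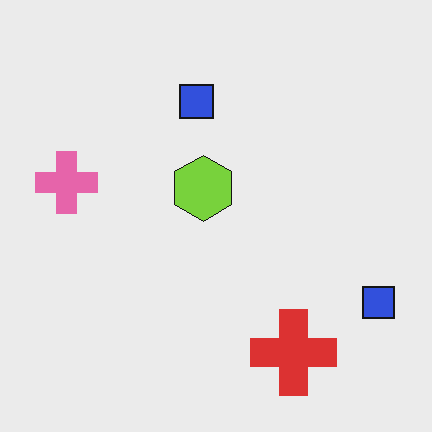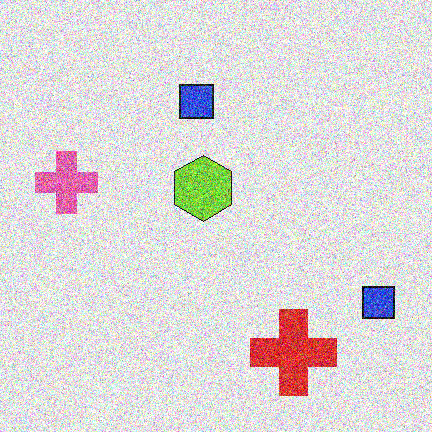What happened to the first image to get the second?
It was degraded with strong gaussian noise.

Random speckle covers the whole image, including the flat background.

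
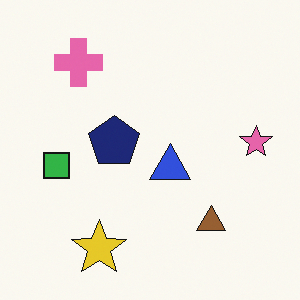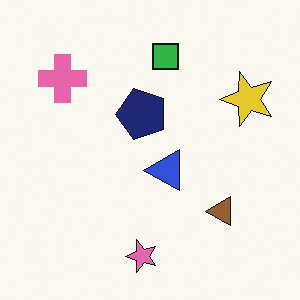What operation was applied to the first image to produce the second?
This is the original image transposed (reflected across the top-left ↔ bottom-right diagonal).

Shapes have swapped their row and column positions — what was in the top-right is now in the bottom-left — a diagonal reflection.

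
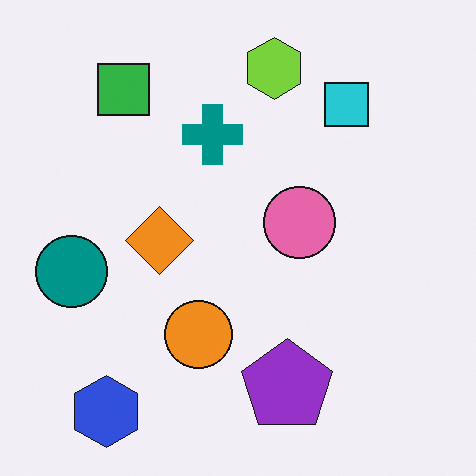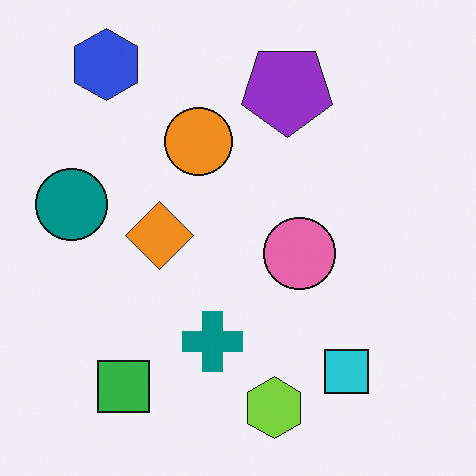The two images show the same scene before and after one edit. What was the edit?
The image was flipped vertically (top ↔ bottom).

The blue hexagon is in the bottom-left of the first image and the top-left of the second — shapes on opposite sides of the horizontal midline have swapped in a mirror flip.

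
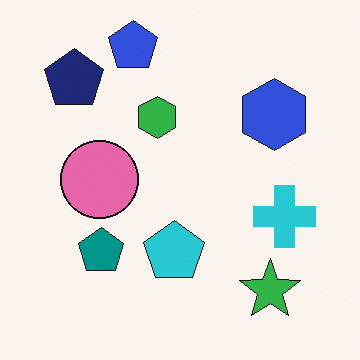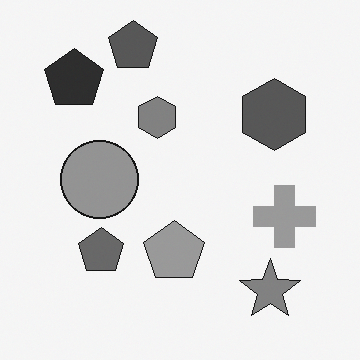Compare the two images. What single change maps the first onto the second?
This is the original image converted to grayscale.

All color is removed — every shape is now a shade of grey.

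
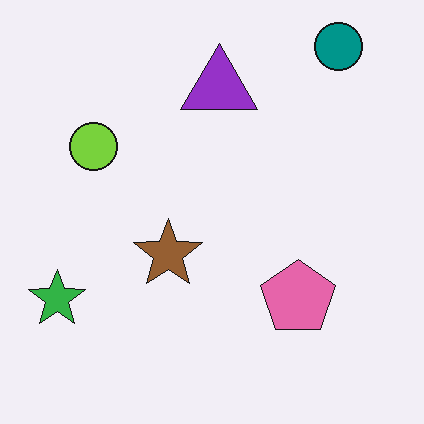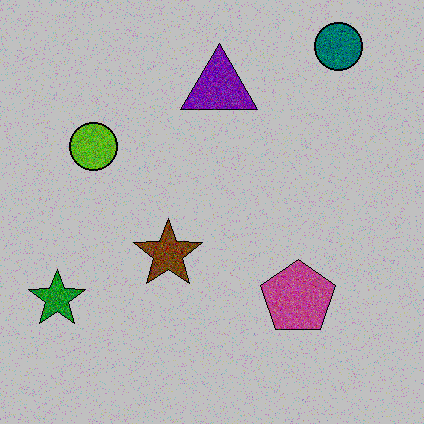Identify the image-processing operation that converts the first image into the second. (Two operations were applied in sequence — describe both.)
This is the original image degraded with moderate additive noise, then heavily posterized to just a handful of flat colors.

Random speckle covers the whole image, including the flat background. Each flat color has snapped to a coarser quantized level — most visibly, the near-white background has dropped to a flat grey.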